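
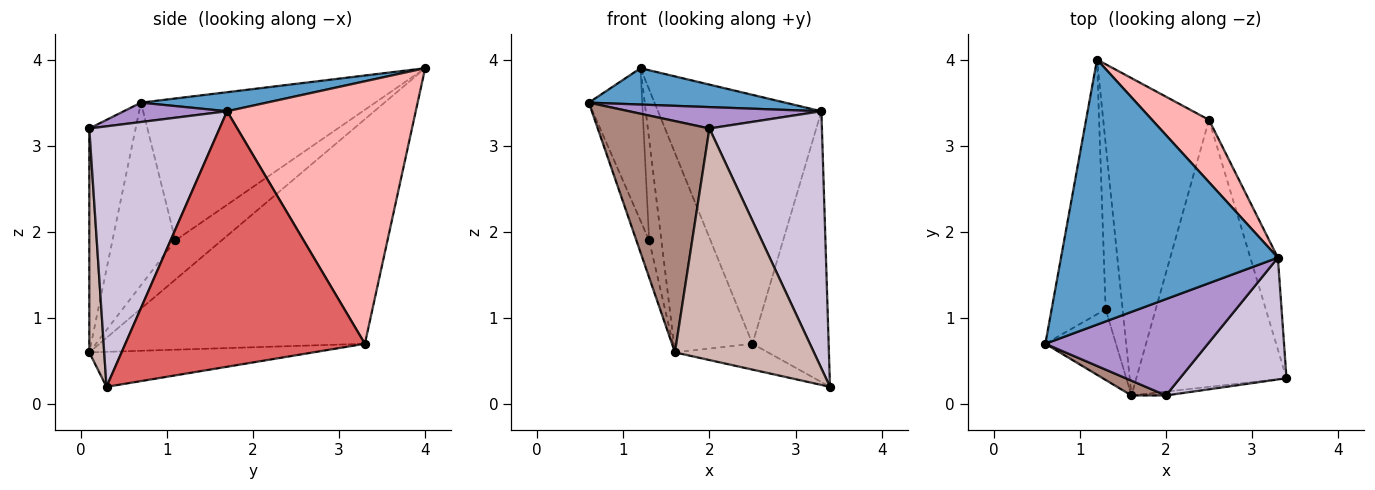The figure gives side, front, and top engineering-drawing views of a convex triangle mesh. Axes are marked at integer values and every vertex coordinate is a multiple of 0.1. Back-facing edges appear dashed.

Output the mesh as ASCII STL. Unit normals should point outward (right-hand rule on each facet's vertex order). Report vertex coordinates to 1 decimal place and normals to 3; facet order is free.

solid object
 facet normal 0.087 -0.135 0.987
  outer loop
   vertex 3.3 1.7 3.4
   vertex 1.2 4.0 3.9
   vertex 0.6 0.7 3.5
  endloop
 endfacet
 facet normal -0.914 0.208 -0.348
  outer loop
   vertex 1.3 1.1 1.9
   vertex 0.6 0.7 3.5
   vertex 1.2 4.0 3.9
  endloop
 endfacet
 facet normal -0.916 0.186 -0.354
  outer loop
   vertex 1.3 1.1 1.9
   vertex 1.6 0.1 0.6
   vertex 0.6 0.7 3.5
  endloop
 endfacet
 facet normal -0.891 0.237 -0.388
  outer loop
   vertex 1.3 1.1 1.9
   vertex 1.2 4.0 3.9
   vertex 1.6 0.1 0.6
  endloop
 endfacet
 facet normal -0.226 0.094 -0.970
  outer loop
   vertex 2.5 3.3 0.7
   vertex 3.4 0.3 0.2
   vertex 1.6 0.1 0.6
  endloop
 endfacet
 facet normal -0.874 0.259 -0.412
  outer loop
   vertex 2.5 3.3 0.7
   vertex 1.6 0.1 0.6
   vertex 1.2 4.0 3.9
  endloop
 endfacet
 facet normal 0.948 0.301 -0.102
  outer loop
   vertex 2.5 3.3 0.7
   vertex 3.3 1.7 3.4
   vertex 3.4 0.3 0.2
  endloop
 endfacet
 facet normal 0.746 0.646 0.162
  outer loop
   vertex 2.5 3.3 0.7
   vertex 1.2 4.0 3.9
   vertex 3.3 1.7 3.4
  endloop
 endfacet
 facet normal 0.116 -0.215 0.970
  outer loop
   vertex 2.0 0.1 3.2
   vertex 3.3 1.7 3.4
   vertex 0.6 0.7 3.5
  endloop
 endfacet
 facet normal 0.723 -0.624 0.296
  outer loop
   vertex 2.0 0.1 3.2
   vertex 3.4 0.3 0.2
   vertex 3.3 1.7 3.4
  endloop
 endfacet
 facet normal -0.383 -0.922 0.059
  outer loop
   vertex 2.0 0.1 3.2
   vertex 0.6 0.7 3.5
   vertex 1.6 0.1 0.6
  endloop
 endfacet
 facet normal 0.107 -0.994 -0.016
  outer loop
   vertex 2.0 0.1 3.2
   vertex 1.6 0.1 0.6
   vertex 3.4 0.3 0.2
  endloop
 endfacet
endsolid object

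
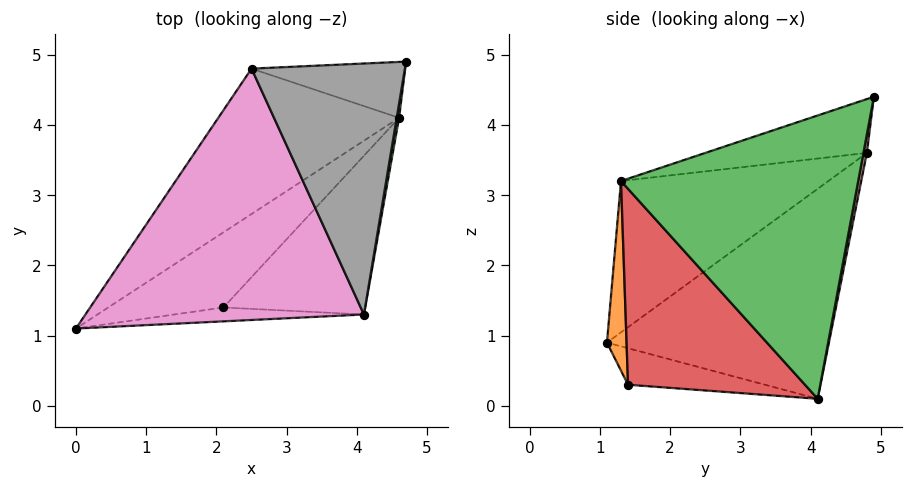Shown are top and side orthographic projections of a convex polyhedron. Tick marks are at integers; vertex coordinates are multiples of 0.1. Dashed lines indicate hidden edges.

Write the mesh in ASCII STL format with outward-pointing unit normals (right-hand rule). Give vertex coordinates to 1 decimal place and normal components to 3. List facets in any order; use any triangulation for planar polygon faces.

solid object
 facet normal -0.296 0.205 -0.933
  outer loop
   vertex 2.1 1.4 0.3
   vertex 0.0 1.1 0.9
   vertex 4.6 4.1 0.1
  endloop
 endfacet
 facet normal 0.110 -0.988 -0.110
  outer loop
   vertex 4.1 1.3 3.2
   vertex 0.0 1.1 0.9
   vertex 2.1 1.4 0.3
  endloop
 endfacet
 facet normal 0.986 -0.167 0.008
  outer loop
   vertex 4.1 1.3 3.2
   vertex 4.6 4.1 0.1
   vertex 4.7 4.9 4.4
  endloop
 endfacet
 facet normal 0.635 -0.622 -0.459
  outer loop
   vertex 4.1 1.3 3.2
   vertex 2.1 1.4 0.3
   vertex 4.6 4.1 0.1
  endloop
 endfacet
 facet normal -0.539 0.703 -0.464
  outer loop
   vertex 2.5 4.8 3.6
   vertex 4.6 4.1 0.1
   vertex 0.0 1.1 0.9
  endloop
 endfacet
 facet normal 0.022 0.983 -0.183
  outer loop
   vertex 2.5 4.8 3.6
   vertex 4.7 4.9 4.4
   vertex 4.6 4.1 0.1
  endloop
 endfacet
 facet normal -0.455 -0.304 0.837
  outer loop
   vertex 2.5 4.8 3.6
   vertex 0.0 1.1 0.9
   vertex 4.1 1.3 3.2
  endloop
 endfacet
 facet normal -0.321 -0.251 0.913
  outer loop
   vertex 2.5 4.8 3.6
   vertex 4.1 1.3 3.2
   vertex 4.7 4.9 4.4
  endloop
 endfacet
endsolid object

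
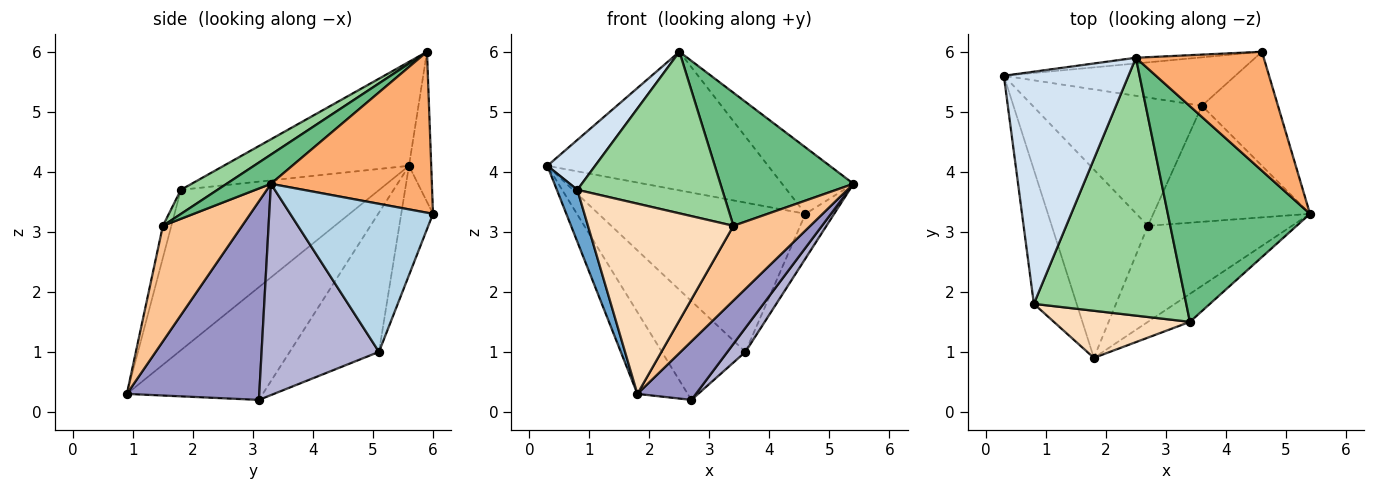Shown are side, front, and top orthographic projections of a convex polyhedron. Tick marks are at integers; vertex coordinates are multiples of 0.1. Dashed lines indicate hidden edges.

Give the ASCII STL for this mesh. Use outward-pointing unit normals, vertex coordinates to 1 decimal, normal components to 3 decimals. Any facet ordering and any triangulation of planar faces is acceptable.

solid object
 facet normal -0.961 -0.100 -0.256
  outer loop
   vertex 0.8 1.8 3.7
   vertex 0.3 5.6 4.1
   vertex 1.8 0.9 0.3
  endloop
 endfacet
 facet normal -0.144 0.941 -0.306
  outer loop
   vertex 3.6 5.1 1.0
   vertex 0.3 5.6 4.1
   vertex 4.6 6.0 3.3
  endloop
 endfacet
 facet normal 0.876 0.176 -0.450
  outer loop
   vertex 3.6 5.1 1.0
   vertex 4.6 6.0 3.3
   vertex 5.4 3.3 3.8
  endloop
 endfacet
 facet normal -0.632 -0.163 0.758
  outer loop
   vertex 2.5 5.9 6.0
   vertex 0.3 5.6 4.1
   vertex 0.8 1.8 3.7
  endloop
 endfacet
 facet normal -0.100 0.994 -0.041
  outer loop
   vertex 2.5 5.9 6.0
   vertex 4.6 6.0 3.3
   vertex 0.3 5.6 4.1
  endloop
 endfacet
 facet normal 0.740 0.328 0.588
  outer loop
   vertex 2.5 5.9 6.0
   vertex 5.4 3.3 3.8
   vertex 4.6 6.0 3.3
  endloop
 endfacet
 facet normal 0.695 -0.674 -0.253
  outer loop
   vertex 3.4 1.5 3.1
   vertex 1.8 0.9 0.3
   vertex 5.4 3.3 3.8
  endloop
 endfacet
 facet normal -0.056 -0.969 0.240
  outer loop
   vertex 3.4 1.5 3.1
   vertex 0.8 1.8 3.7
   vertex 1.8 0.9 0.3
  endloop
 endfacet
 facet normal 0.172 -0.517 0.838
  outer loop
   vertex 3.4 1.5 3.1
   vertex 5.4 3.3 3.8
   vertex 2.5 5.9 6.0
  endloop
 endfacet
 facet normal 0.133 -0.526 0.840
  outer loop
   vertex 3.4 1.5 3.1
   vertex 2.5 5.9 6.0
   vertex 0.8 1.8 3.7
  endloop
 endfacet
 facet normal -0.732 0.271 -0.625
  outer loop
   vertex 2.7 3.1 0.2
   vertex 1.8 0.9 0.3
   vertex 0.3 5.6 4.1
  endloop
 endfacet
 facet normal -0.546 0.511 -0.664
  outer loop
   vertex 2.7 3.1 0.2
   vertex 0.3 5.6 4.1
   vertex 3.6 5.1 1.0
  endloop
 endfacet
 facet normal 0.762 -0.337 -0.553
  outer loop
   vertex 2.7 3.1 0.2
   vertex 5.4 3.3 3.8
   vertex 1.8 0.9 0.3
  endloop
 endfacet
 facet normal 0.797 -0.122 -0.591
  outer loop
   vertex 2.7 3.1 0.2
   vertex 3.6 5.1 1.0
   vertex 5.4 3.3 3.8
  endloop
 endfacet
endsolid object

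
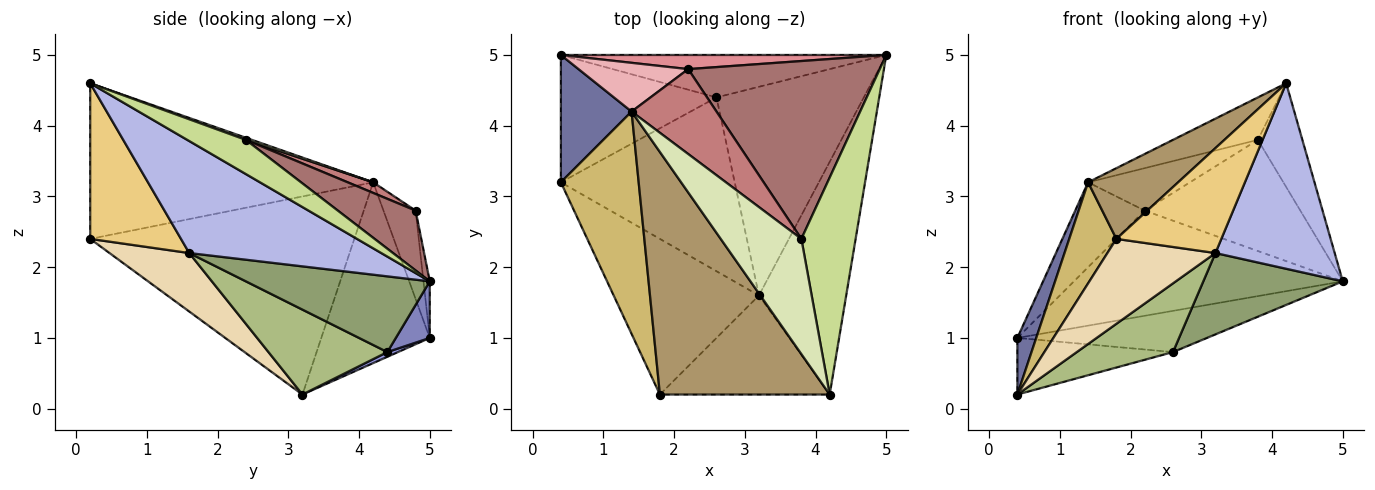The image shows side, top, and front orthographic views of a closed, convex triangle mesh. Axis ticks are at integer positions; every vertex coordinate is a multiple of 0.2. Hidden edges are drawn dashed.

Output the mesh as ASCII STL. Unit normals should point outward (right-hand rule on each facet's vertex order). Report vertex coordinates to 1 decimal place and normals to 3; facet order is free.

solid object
 facet normal -0.919 -0.160 0.360
  outer loop
   vertex 1.4 4.2 3.2
   vertex 0.4 5.0 1.0
   vertex 0.4 3.2 0.2
  endloop
 endfacet
 facet normal 0.124 0.691 -0.712
  outer loop
   vertex 2.6 4.4 0.8
   vertex 0.4 5.0 1.0
   vertex 5.0 5.0 1.8
  endloop
 endfacet
 facet normal 0.028 0.406 -0.913
  outer loop
   vertex 2.6 4.4 0.8
   vertex 0.4 3.2 0.2
   vertex 0.4 5.0 1.0
  endloop
 endfacet
 facet normal 0.708 -0.440 -0.552
  outer loop
   vertex 3.2 1.6 2.2
   vertex 5.0 5.0 1.8
   vertex 4.2 0.2 4.6
  endloop
 endfacet
 facet normal 0.432 -0.328 -0.840
  outer loop
   vertex 3.2 1.6 2.2
   vertex 2.6 4.4 0.8
   vertex 5.0 5.0 1.8
  endloop
 endfacet
 facet normal 0.414 -0.335 -0.847
  outer loop
   vertex 3.2 1.6 2.2
   vertex 0.4 3.2 0.2
   vertex 2.6 4.4 0.8
  endloop
 endfacet
 facet normal 0.494 0.375 0.784
  outer loop
   vertex 3.8 2.4 3.8
   vertex 4.2 0.2 4.6
   vertex 5.0 5.0 1.8
  endloop
 endfacet
 facet normal 0.025 0.346 0.938
  outer loop
   vertex 3.8 2.4 3.8
   vertex 1.4 4.2 3.2
   vertex 4.2 0.2 4.6
  endloop
 endfacet
 facet normal -0.661 -0.210 0.721
  outer loop
   vertex 1.8 0.2 2.4
   vertex 4.2 0.2 4.6
   vertex 1.4 4.2 3.2
  endloop
 endfacet
 facet normal -0.918 -0.164 0.361
  outer loop
   vertex 1.8 0.2 2.4
   vertex 1.4 4.2 3.2
   vertex 0.4 3.2 0.2
  endloop
 endfacet
 facet normal 0.533 -0.616 -0.581
  outer loop
   vertex 1.8 0.2 2.4
   vertex 3.2 1.6 2.2
   vertex 4.2 0.2 4.6
  endloop
 endfacet
 facet normal 0.333 -0.451 -0.828
  outer loop
   vertex 1.8 0.2 2.4
   vertex 0.4 3.2 0.2
   vertex 3.2 1.6 2.2
  endloop
 endfacet
 facet normal 0.256 0.512 0.820
  outer loop
   vertex 2.2 4.8 2.8
   vertex 3.8 2.4 3.8
   vertex 5.0 5.0 1.8
  endloop
 endfacet
 facet normal 0.111 0.444 0.889
  outer loop
   vertex 2.2 4.8 2.8
   vertex 1.4 4.2 3.2
   vertex 3.8 2.4 3.8
  endloop
 endfacet
 facet normal -0.023 0.991 0.133
  outer loop
   vertex 2.2 4.8 2.8
   vertex 5.0 5.0 1.8
   vertex 0.4 5.0 1.0
  endloop
 endfacet
 facet normal -0.373 0.805 0.462
  outer loop
   vertex 2.2 4.8 2.8
   vertex 0.4 5.0 1.0
   vertex 1.4 4.2 3.2
  endloop
 endfacet
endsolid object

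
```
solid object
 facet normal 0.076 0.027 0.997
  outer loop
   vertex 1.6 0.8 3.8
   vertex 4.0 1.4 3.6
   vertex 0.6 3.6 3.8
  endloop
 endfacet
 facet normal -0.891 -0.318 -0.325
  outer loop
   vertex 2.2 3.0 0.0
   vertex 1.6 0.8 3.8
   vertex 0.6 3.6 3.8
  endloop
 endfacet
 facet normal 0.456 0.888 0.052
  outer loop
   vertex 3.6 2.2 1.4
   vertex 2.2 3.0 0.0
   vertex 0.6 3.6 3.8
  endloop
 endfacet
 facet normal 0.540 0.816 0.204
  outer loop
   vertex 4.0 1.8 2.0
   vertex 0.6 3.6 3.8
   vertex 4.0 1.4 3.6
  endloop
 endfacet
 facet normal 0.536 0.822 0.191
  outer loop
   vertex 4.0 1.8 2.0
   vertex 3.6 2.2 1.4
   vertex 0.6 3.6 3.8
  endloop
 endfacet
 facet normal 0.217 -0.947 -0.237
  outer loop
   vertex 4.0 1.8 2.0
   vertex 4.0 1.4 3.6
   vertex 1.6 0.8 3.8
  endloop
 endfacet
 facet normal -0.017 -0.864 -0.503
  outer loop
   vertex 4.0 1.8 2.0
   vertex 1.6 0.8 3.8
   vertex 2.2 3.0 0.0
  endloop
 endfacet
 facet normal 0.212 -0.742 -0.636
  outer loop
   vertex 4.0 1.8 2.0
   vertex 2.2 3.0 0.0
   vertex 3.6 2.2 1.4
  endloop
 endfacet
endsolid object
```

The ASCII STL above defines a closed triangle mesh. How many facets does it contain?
8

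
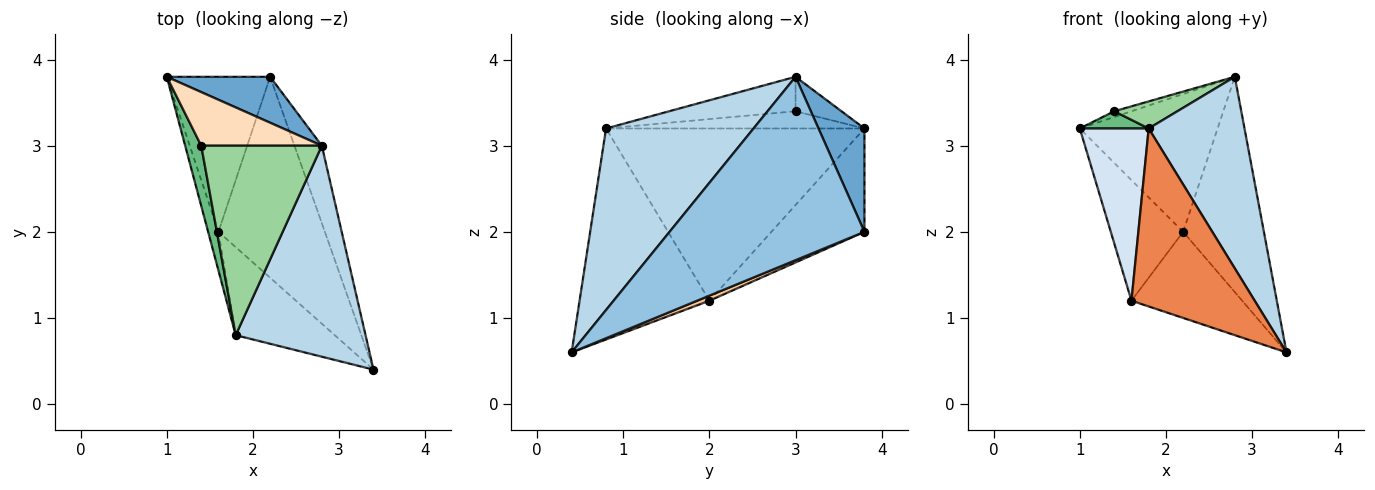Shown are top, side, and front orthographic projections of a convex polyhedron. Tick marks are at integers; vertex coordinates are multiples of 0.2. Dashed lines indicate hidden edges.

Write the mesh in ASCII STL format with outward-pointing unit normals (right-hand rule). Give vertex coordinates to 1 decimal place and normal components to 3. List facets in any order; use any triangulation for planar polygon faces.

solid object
 facet normal 0.302 0.905 0.302
  outer loop
   vertex 2.2 3.8 2.0
   vertex 1.0 3.8 3.2
   vertex 2.8 3.0 3.8
  endloop
 endfacet
 facet normal 0.915 0.379 -0.137
  outer loop
   vertex 2.2 3.8 2.0
   vertex 2.8 3.0 3.8
   vertex 3.4 0.4 0.6
  endloop
 endfacet
 facet normal 0.719 -0.467 0.514
  outer loop
   vertex 1.8 0.8 3.2
   vertex 3.4 0.4 0.6
   vertex 2.8 3.0 3.8
  endloop
 endfacet
 facet normal -0.965 -0.257 -0.058
  outer loop
   vertex 1.6 2.0 1.2
   vertex 1.8 0.8 3.2
   vertex 1.0 3.8 3.2
  endloop
 endfacet
 facet normal -0.687 -0.652 -0.322
  outer loop
   vertex 1.6 2.0 1.2
   vertex 3.4 0.4 0.6
   vertex 1.8 0.8 3.2
  endloop
 endfacet
 facet normal -0.620 0.482 -0.620
  outer loop
   vertex 1.6 2.0 1.2
   vertex 1.0 3.8 3.2
   vertex 2.2 3.8 2.0
  endloop
 endfacet
 facet normal 0.044 0.394 -0.918
  outer loop
   vertex 1.6 2.0 1.2
   vertex 2.2 3.8 2.0
   vertex 3.4 0.4 0.6
  endloop
 endfacet
 facet normal -0.273 0.102 0.956
  outer loop
   vertex 1.4 3.0 3.4
   vertex 2.8 3.0 3.8
   vertex 1.0 3.8 3.2
  endloop
 endfacet
 facet normal -0.718 -0.191 0.670
  outer loop
   vertex 1.4 3.0 3.4
   vertex 1.0 3.8 3.2
   vertex 1.8 0.8 3.2
  endloop
 endfacet
 facet normal -0.272 -0.136 0.953
  outer loop
   vertex 1.4 3.0 3.4
   vertex 1.8 0.8 3.2
   vertex 2.8 3.0 3.8
  endloop
 endfacet
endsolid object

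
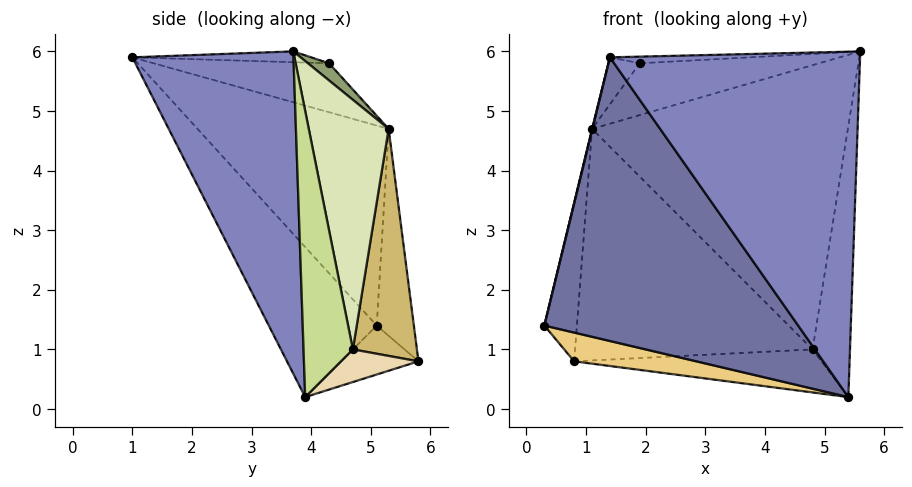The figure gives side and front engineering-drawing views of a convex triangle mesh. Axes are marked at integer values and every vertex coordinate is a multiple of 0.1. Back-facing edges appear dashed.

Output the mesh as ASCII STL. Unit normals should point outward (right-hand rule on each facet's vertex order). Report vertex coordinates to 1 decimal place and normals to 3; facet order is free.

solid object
 facet normal -0.314 -0.739 -0.596
  outer loop
   vertex 5.4 3.9 0.2
   vertex 1.4 1.0 5.9
   vertex 0.3 5.1 1.4
  endloop
 endfacet
 facet normal 0.541 -0.840 -0.048
  outer loop
   vertex 5.4 3.9 0.2
   vertex 5.6 3.7 6.0
   vertex 1.4 1.0 5.9
  endloop
 endfacet
 facet normal -0.972 -0.002 0.236
  outer loop
   vertex 1.1 5.3 4.7
   vertex 0.3 5.1 1.4
   vertex 1.4 1.0 5.9
  endloop
 endfacet
 facet normal -0.048 0.038 0.998
  outer loop
   vertex 1.9 4.3 5.8
   vertex 1.4 1.0 5.9
   vertex 5.6 3.7 6.0
  endloop
 endfacet
 facet normal 0.090 0.769 0.633
  outer loop
   vertex 1.9 4.3 5.8
   vertex 5.6 3.7 6.0
   vertex 1.1 5.3 4.7
  endloop
 endfacet
 facet normal -0.741 0.132 0.659
  outer loop
   vertex 1.9 4.3 5.8
   vertex 1.1 5.3 4.7
   vertex 1.4 1.0 5.9
  endloop
 endfacet
 facet normal 0.797 0.604 -0.007
  outer loop
   vertex 4.8 4.7 1.0
   vertex 5.6 3.7 6.0
   vertex 5.4 3.9 0.2
  endloop
 endfacet
 facet normal 0.295 0.945 0.142
  outer loop
   vertex 4.8 4.7 1.0
   vertex 1.1 5.3 4.7
   vertex 5.6 3.7 6.0
  endloop
 endfacet
 facet normal -0.744 0.653 0.141
  outer loop
   vertex 0.8 5.8 0.8
   vertex 0.3 5.1 1.4
   vertex 1.1 5.3 4.7
  endloop
 endfacet
 facet normal 0.259 0.960 0.103
  outer loop
   vertex 0.8 5.8 0.8
   vertex 1.1 5.3 4.7
   vertex 4.8 4.7 1.0
  endloop
 endfacet
 facet normal -0.307 -0.484 -0.820
  outer loop
   vertex 0.8 5.8 0.8
   vertex 5.4 3.9 0.2
   vertex 0.3 5.1 1.4
  endloop
 endfacet
 facet normal 0.241 0.771 -0.590
  outer loop
   vertex 0.8 5.8 0.8
   vertex 4.8 4.7 1.0
   vertex 5.4 3.9 0.2
  endloop
 endfacet
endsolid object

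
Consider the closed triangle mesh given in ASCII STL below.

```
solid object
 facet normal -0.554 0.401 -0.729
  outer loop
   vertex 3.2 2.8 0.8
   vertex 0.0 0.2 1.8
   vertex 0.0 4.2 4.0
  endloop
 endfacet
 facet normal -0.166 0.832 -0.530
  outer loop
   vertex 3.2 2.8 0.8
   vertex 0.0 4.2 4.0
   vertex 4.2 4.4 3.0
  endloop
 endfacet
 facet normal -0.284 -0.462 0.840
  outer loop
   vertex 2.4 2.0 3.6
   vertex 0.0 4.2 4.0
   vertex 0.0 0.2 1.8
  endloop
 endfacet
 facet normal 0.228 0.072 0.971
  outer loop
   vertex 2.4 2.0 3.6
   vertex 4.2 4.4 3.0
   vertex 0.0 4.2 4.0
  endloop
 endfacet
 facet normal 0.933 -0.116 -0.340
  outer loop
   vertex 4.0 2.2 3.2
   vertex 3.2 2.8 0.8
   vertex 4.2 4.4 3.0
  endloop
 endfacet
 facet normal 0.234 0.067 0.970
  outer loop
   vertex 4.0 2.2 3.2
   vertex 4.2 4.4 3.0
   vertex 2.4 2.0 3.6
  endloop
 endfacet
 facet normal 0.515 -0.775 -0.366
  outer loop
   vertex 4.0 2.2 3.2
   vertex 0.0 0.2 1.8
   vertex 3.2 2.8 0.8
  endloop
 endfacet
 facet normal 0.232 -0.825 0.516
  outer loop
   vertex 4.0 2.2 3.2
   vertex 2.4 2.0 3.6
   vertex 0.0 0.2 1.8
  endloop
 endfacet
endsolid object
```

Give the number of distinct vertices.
6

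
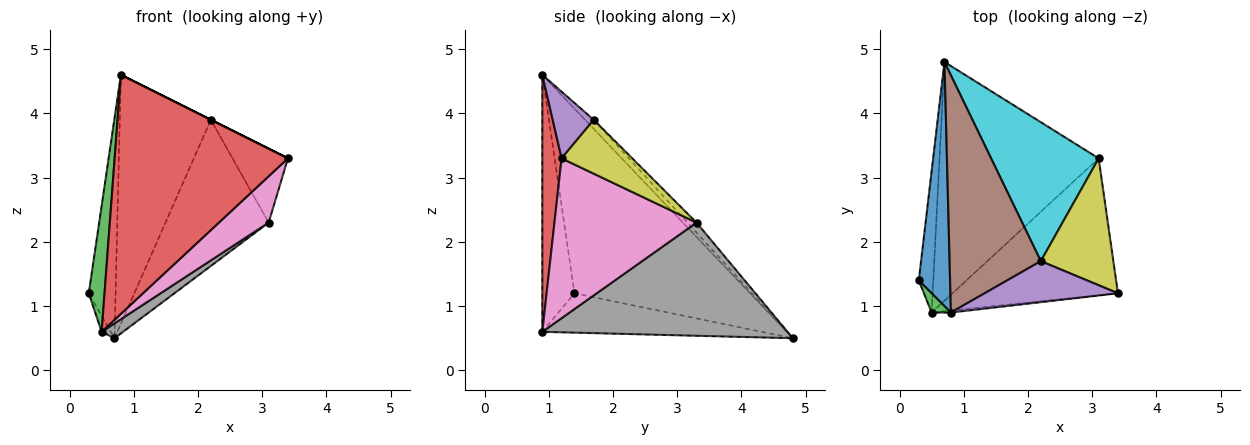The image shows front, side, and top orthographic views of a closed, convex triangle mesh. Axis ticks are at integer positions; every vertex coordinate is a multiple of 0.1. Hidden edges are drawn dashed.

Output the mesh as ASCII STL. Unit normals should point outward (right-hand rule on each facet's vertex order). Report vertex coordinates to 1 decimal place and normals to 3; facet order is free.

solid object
 facet normal -0.975 0.149 0.165
  outer loop
   vertex 0.8 0.9 4.6
   vertex 0.7 4.8 0.5
   vertex 0.3 1.4 1.2
  endloop
 endfacet
 facet normal -0.938 0.039 -0.345
  outer loop
   vertex 0.5 0.9 0.6
   vertex 0.3 1.4 1.2
   vertex 0.7 4.8 0.5
  endloop
 endfacet
 facet normal -0.896 -0.439 0.067
  outer loop
   vertex 0.5 0.9 0.6
   vertex 0.8 0.9 4.6
   vertex 0.3 1.4 1.2
  endloop
 endfacet
 facet normal 0.111 -0.994 -0.008
  outer loop
   vertex 0.5 0.9 0.6
   vertex 3.4 1.2 3.3
   vertex 0.8 0.9 4.6
  endloop
 endfacet
 facet normal 0.447 0.000 0.894
  outer loop
   vertex 2.2 1.7 3.9
   vertex 0.8 0.9 4.6
   vertex 3.4 1.2 3.3
  endloop
 endfacet
 facet normal -0.068 0.722 0.688
  outer loop
   vertex 2.2 1.7 3.9
   vertex 0.7 4.8 0.5
   vertex 0.8 0.9 4.6
  endloop
 endfacet
 facet normal 0.675 -0.236 -0.699
  outer loop
   vertex 3.1 3.3 2.3
   vertex 3.4 1.2 3.3
   vertex 0.5 0.9 0.6
  endloop
 endfacet
 facet normal 0.579 -0.051 -0.814
  outer loop
   vertex 3.1 3.3 2.3
   vertex 0.5 0.9 0.6
   vertex 0.7 4.8 0.5
  endloop
 endfacet
 facet normal 0.540 0.423 0.727
  outer loop
   vertex 3.1 3.3 2.3
   vertex 2.2 1.7 3.9
   vertex 3.4 1.2 3.3
  endloop
 endfacet
 facet normal -0.064 0.723 0.688
  outer loop
   vertex 3.1 3.3 2.3
   vertex 0.7 4.8 0.5
   vertex 2.2 1.7 3.9
  endloop
 endfacet
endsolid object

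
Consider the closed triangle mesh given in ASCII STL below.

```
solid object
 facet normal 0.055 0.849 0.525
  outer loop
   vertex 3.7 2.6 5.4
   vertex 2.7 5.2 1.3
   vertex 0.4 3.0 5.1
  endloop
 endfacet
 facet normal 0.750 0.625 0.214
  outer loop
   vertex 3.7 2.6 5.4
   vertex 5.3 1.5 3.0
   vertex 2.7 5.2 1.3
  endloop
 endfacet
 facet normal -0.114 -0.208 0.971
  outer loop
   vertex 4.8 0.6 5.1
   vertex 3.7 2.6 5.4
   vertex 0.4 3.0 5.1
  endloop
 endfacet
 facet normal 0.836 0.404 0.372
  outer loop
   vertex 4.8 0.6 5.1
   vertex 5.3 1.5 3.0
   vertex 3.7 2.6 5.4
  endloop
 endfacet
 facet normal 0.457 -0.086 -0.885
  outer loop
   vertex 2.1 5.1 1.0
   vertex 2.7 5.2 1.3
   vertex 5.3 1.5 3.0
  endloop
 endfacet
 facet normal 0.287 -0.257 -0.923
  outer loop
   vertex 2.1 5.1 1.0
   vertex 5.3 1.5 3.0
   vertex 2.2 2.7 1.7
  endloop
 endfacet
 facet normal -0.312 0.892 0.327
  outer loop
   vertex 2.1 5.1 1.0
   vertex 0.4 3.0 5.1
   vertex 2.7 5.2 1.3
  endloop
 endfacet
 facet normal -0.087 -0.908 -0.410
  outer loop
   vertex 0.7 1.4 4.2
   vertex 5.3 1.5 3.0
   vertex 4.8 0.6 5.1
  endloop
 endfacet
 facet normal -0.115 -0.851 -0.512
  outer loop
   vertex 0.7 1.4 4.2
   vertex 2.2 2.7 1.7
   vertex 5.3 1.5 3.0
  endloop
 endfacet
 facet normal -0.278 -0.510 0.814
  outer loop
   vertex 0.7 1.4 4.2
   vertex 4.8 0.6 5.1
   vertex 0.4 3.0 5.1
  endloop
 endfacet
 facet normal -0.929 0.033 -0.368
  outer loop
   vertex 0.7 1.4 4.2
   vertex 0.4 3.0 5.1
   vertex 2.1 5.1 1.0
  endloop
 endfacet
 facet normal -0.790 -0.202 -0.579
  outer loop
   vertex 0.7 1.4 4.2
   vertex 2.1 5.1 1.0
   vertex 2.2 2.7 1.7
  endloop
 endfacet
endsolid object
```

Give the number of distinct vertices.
8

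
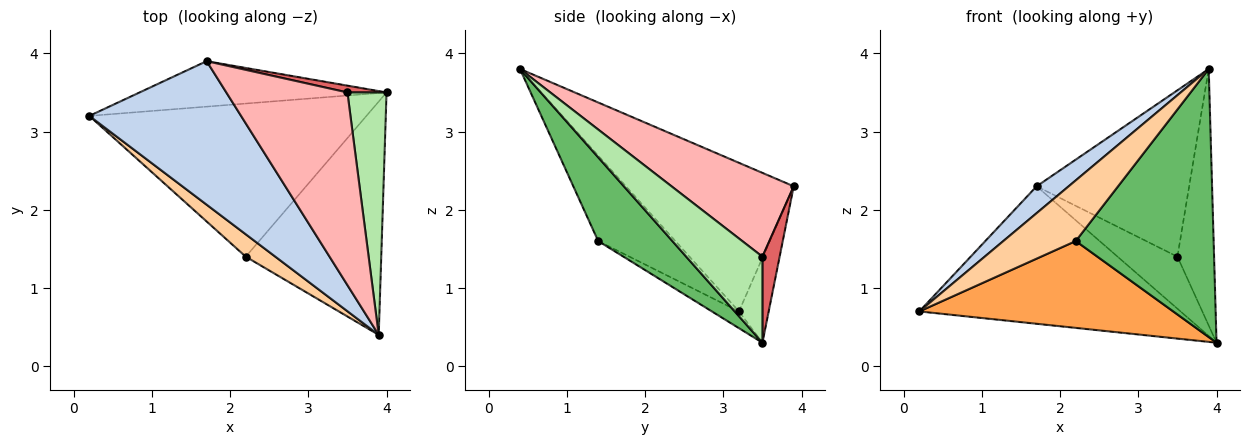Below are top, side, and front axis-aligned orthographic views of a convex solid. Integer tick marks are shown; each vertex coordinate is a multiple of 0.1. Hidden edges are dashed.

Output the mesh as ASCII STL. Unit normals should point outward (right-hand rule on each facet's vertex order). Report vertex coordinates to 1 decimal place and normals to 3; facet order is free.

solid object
 facet normal -0.107 0.944 -0.312
  outer loop
   vertex 1.7 3.9 2.3
   vertex 4.0 3.5 0.3
   vertex 0.2 3.2 0.7
  endloop
 endfacet
 facet normal -0.694 -0.132 0.708
  outer loop
   vertex 1.7 3.9 2.3
   vertex 0.2 3.2 0.7
   vertex 3.9 0.4 3.8
  endloop
 endfacet
 facet normal -0.053 -0.493 -0.869
  outer loop
   vertex 2.2 1.4 1.6
   vertex 0.2 3.2 0.7
   vertex 4.0 3.5 0.3
  endloop
 endfacet
 facet normal -0.707 -0.663 0.245
  outer loop
   vertex 2.2 1.4 1.6
   vertex 3.9 0.4 3.8
   vertex 0.2 3.2 0.7
  endloop
 endfacet
 facet normal 0.376 -0.699 -0.608
  outer loop
   vertex 2.2 1.4 1.6
   vertex 4.0 3.5 0.3
   vertex 3.9 0.4 3.8
  endloop
 endfacet
 facet normal 0.834 0.401 0.379
  outer loop
   vertex 3.5 3.5 1.4
   vertex 3.9 0.4 3.8
   vertex 4.0 3.5 0.3
  endloop
 endfacet
 facet normal 0.274 0.954 0.125
  outer loop
   vertex 3.5 3.5 1.4
   vertex 4.0 3.5 0.3
   vertex 1.7 3.9 2.3
  endloop
 endfacet
 facet normal 0.464 0.579 0.671
  outer loop
   vertex 3.5 3.5 1.4
   vertex 1.7 3.9 2.3
   vertex 3.9 0.4 3.8
  endloop
 endfacet
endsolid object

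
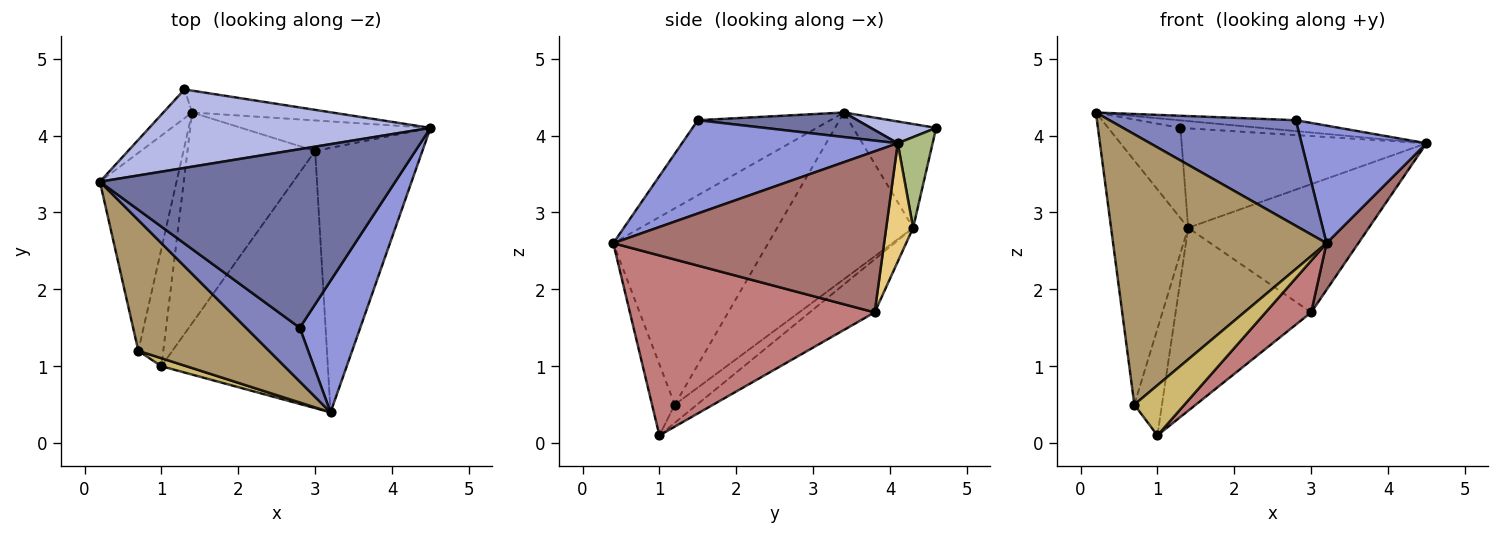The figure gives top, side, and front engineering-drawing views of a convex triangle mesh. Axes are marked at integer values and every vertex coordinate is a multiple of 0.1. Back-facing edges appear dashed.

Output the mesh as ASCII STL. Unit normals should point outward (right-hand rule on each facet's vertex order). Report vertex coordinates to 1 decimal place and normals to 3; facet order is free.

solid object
 facet normal 0.083 0.061 0.995
  outer loop
   vertex 2.8 1.5 4.2
   vertex 4.5 4.1 3.9
   vertex 0.2 3.4 4.3
  endloop
 endfacet
 facet normal -0.535 -0.753 0.384
  outer loop
   vertex 2.8 1.5 4.2
   vertex 0.2 3.4 4.3
   vertex 3.2 0.4 2.6
  endloop
 endfacet
 facet normal 0.755 -0.437 0.489
  outer loop
   vertex 2.8 1.5 4.2
   vertex 3.2 0.4 2.6
   vertex 4.5 4.1 3.9
  endloop
 endfacet
 facet normal 0.077 0.095 0.993
  outer loop
   vertex 1.3 4.6 4.1
   vertex 0.2 3.4 4.3
   vertex 4.5 4.1 3.9
  endloop
 endfacet
 facet normal -0.738 0.643 -0.205
  outer loop
   vertex 1.3 4.6 4.1
   vertex 1.4 4.3 2.8
   vertex 0.2 3.4 4.3
  endloop
 endfacet
 facet normal 0.138 0.967 -0.213
  outer loop
   vertex 1.3 4.6 4.1
   vertex 4.5 4.1 3.9
   vertex 1.4 4.3 2.8
  endloop
 endfacet
 facet normal -0.808 0.458 -0.371
  outer loop
   vertex 0.7 1.2 0.5
   vertex 0.2 3.4 4.3
   vertex 1.4 4.3 2.8
  endloop
 endfacet
 facet normal -0.475 0.591 -0.652
  outer loop
   vertex 0.7 1.2 0.5
   vertex 1.4 4.3 2.8
   vertex 1.0 1.0 0.1
  endloop
 endfacet
 facet normal -0.547 -0.754 0.364
  outer loop
   vertex 0.7 1.2 0.5
   vertex 3.2 0.4 2.6
   vertex 0.2 3.4 4.3
  endloop
 endfacet
 facet normal -0.409 -0.901 0.144
  outer loop
   vertex 0.7 1.2 0.5
   vertex 1.0 1.0 0.1
   vertex 3.2 0.4 2.6
  endloop
 endfacet
 facet normal 0.143 0.963 -0.229
  outer loop
   vertex 3.0 3.8 1.7
   vertex 1.4 4.3 2.8
   vertex 4.5 4.1 3.9
  endloop
 endfacet
 facet normal -0.300 0.626 -0.720
  outer loop
   vertex 3.0 3.8 1.7
   vertex 1.0 1.0 0.1
   vertex 1.4 4.3 2.8
  endloop
 endfacet
 facet normal 0.828 -0.097 -0.552
  outer loop
   vertex 3.0 3.8 1.7
   vertex 4.5 4.1 3.9
   vertex 3.2 0.4 2.6
  endloop
 endfacet
 facet normal 0.727 -0.135 -0.673
  outer loop
   vertex 3.0 3.8 1.7
   vertex 3.2 0.4 2.6
   vertex 1.0 1.0 0.1
  endloop
 endfacet
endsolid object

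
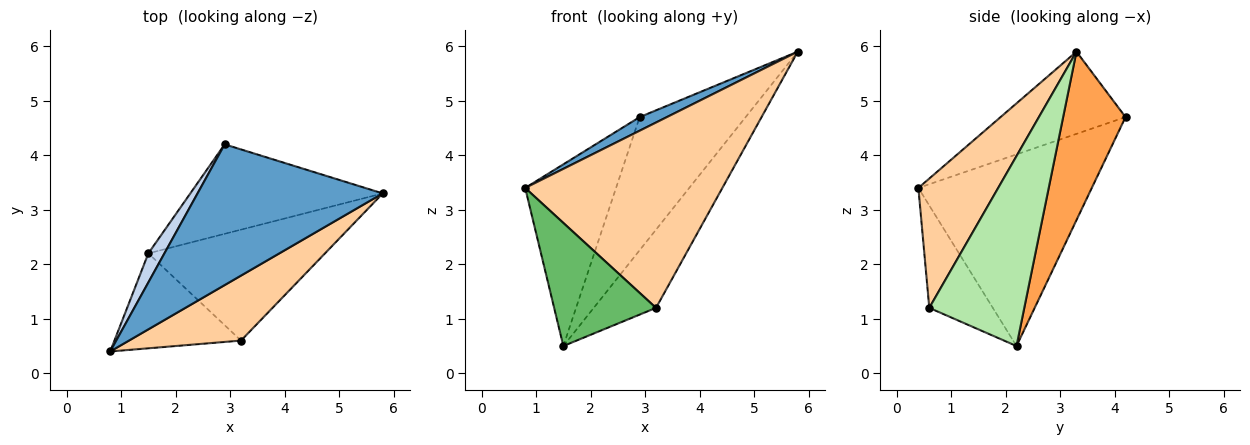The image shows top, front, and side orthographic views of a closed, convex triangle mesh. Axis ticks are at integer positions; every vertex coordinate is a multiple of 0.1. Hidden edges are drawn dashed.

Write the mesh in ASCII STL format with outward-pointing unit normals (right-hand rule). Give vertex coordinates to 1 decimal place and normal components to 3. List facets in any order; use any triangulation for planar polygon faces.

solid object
 facet normal -0.404 -0.088 0.910
  outer loop
   vertex 2.9 4.2 4.7
   vertex 0.8 0.4 3.4
   vertex 5.8 3.3 5.9
  endloop
 endfacet
 facet normal -0.883 0.463 0.074
  outer loop
   vertex 1.5 2.2 0.5
   vertex 0.8 0.4 3.4
   vertex 2.9 4.2 4.7
  endloop
 endfacet
 facet normal 0.439 0.746 -0.501
  outer loop
   vertex 1.5 2.2 0.5
   vertex 2.9 4.2 4.7
   vertex 5.8 3.3 5.9
  endloop
 endfacet
 facet normal 0.357 -0.882 0.309
  outer loop
   vertex 3.2 0.6 1.2
   vertex 5.8 3.3 5.9
   vertex 0.8 0.4 3.4
  endloop
 endfacet
 facet normal -0.443 -0.710 -0.548
  outer loop
   vertex 3.2 0.6 1.2
   vertex 0.8 0.4 3.4
   vertex 1.5 2.2 0.5
  endloop
 endfacet
 facet normal 0.660 0.433 -0.614
  outer loop
   vertex 3.2 0.6 1.2
   vertex 1.5 2.2 0.5
   vertex 5.8 3.3 5.9
  endloop
 endfacet
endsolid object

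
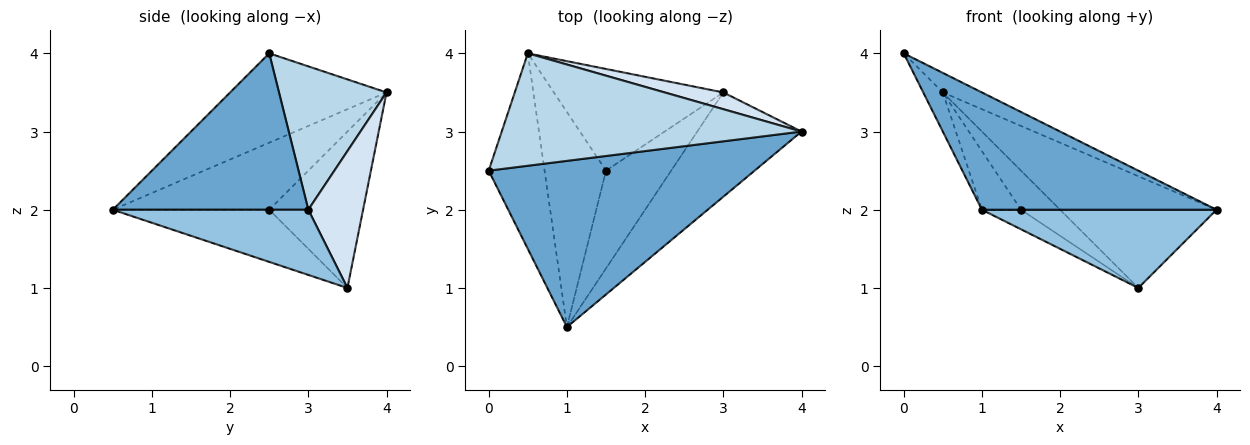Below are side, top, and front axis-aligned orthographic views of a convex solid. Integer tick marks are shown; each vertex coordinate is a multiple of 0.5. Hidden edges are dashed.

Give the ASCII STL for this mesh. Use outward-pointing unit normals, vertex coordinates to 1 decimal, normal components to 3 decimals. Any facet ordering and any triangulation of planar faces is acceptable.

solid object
 facet normal 0.433 -0.520 0.736
  outer loop
   vertex 1.0 0.5 2.0
   vertex 4.0 3.0 2.0
   vertex 0.0 2.5 4.0
  endloop
 endfacet
 facet normal 0.447 -0.537 -0.716
  outer loop
   vertex 3.0 3.5 1.0
   vertex 4.0 3.0 2.0
   vertex 1.0 0.5 2.0
  endloop
 endfacet
 facet normal 0.426 0.155 0.891
  outer loop
   vertex 0.5 4.0 3.5
   vertex 0.0 2.5 4.0
   vertex 4.0 3.0 2.0
  endloop
 endfacet
 facet normal 0.327 0.935 0.140
  outer loop
   vertex 0.5 4.0 3.5
   vertex 4.0 3.0 2.0
   vertex 3.0 3.5 1.0
  endloop
 endfacet
 facet normal -0.843 0.105 -0.527
  outer loop
   vertex 0.5 4.0 3.5
   vertex 1.0 0.5 2.0
   vertex 0.0 2.5 4.0
  endloop
 endfacet
 facet normal -0.617 0.154 -0.772
  outer loop
   vertex 1.5 2.5 2.0
   vertex 3.0 3.5 1.0
   vertex 1.0 0.5 2.0
  endloop
 endfacet
 facet normal -0.725 0.181 -0.665
  outer loop
   vertex 1.5 2.5 2.0
   vertex 1.0 0.5 2.0
   vertex 0.5 4.0 3.5
  endloop
 endfacet
 facet normal -0.653 0.272 -0.707
  outer loop
   vertex 1.5 2.5 2.0
   vertex 0.5 4.0 3.5
   vertex 3.0 3.5 1.0
  endloop
 endfacet
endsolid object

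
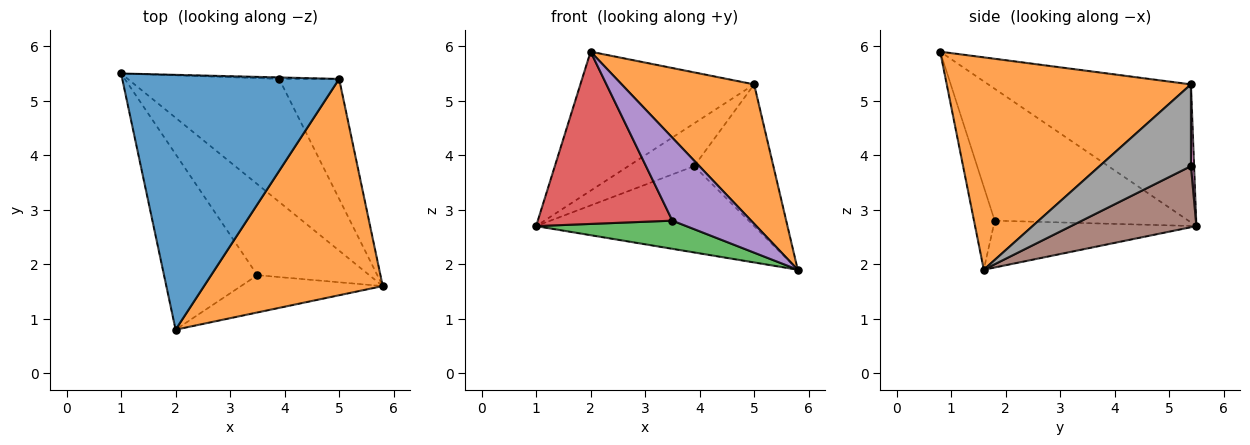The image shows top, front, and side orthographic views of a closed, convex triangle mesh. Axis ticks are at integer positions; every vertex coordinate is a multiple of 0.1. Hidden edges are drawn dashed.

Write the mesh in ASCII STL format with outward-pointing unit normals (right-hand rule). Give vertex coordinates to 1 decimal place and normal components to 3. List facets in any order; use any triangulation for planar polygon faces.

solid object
 facet normal -0.488 0.418 0.766
  outer loop
   vertex 5.0 5.4 5.3
   vertex 1.0 5.5 2.7
   vertex 2.0 0.8 5.9
  endloop
 endfacet
 facet normal 0.707 -0.383 0.595
  outer loop
   vertex 5.0 5.4 5.3
   vertex 2.0 0.8 5.9
   vertex 5.8 1.6 1.9
  endloop
 endfacet
 facet normal -0.371 -0.275 -0.887
  outer loop
   vertex 3.5 1.8 2.8
   vertex 1.0 5.5 2.7
   vertex 5.8 1.6 1.9
  endloop
 endfacet
 facet normal -0.710 -0.493 -0.503
  outer loop
   vertex 3.5 1.8 2.8
   vertex 2.0 0.8 5.9
   vertex 1.0 5.5 2.7
  endloop
 endfacet
 facet normal -0.233 -0.887 -0.399
  outer loop
   vertex 3.5 1.8 2.8
   vertex 5.8 1.6 1.9
   vertex 2.0 0.8 5.9
  endloop
 endfacet
 facet normal 0.314 0.545 -0.777
  outer loop
   vertex 3.9 5.4 3.8
   vertex 5.8 1.6 1.9
   vertex 1.0 5.5 2.7
  endloop
 endfacet
 facet normal 0.048 0.998 -0.035
  outer loop
   vertex 3.9 5.4 3.8
   vertex 1.0 5.5 2.7
   vertex 5.0 5.4 5.3
  endloop
 endfacet
 facet normal 0.661 0.573 -0.485
  outer loop
   vertex 3.9 5.4 3.8
   vertex 5.0 5.4 5.3
   vertex 5.8 1.6 1.9
  endloop
 endfacet
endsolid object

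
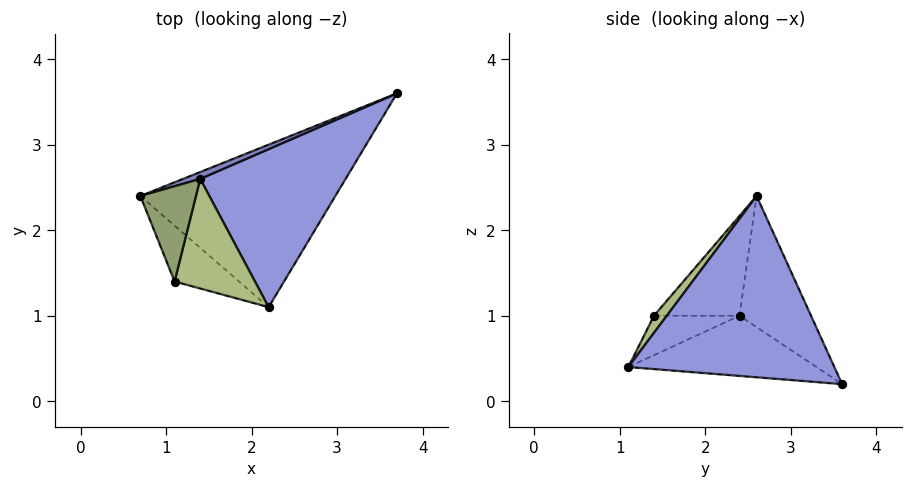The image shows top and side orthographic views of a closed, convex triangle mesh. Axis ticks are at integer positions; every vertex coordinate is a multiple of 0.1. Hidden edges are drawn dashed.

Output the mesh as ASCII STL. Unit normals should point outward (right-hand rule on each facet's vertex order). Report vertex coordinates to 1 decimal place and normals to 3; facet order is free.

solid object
 facet normal -0.294 0.100 -0.951
  outer loop
   vertex 2.2 1.1 0.4
   vertex 0.7 2.4 1.0
   vertex 3.7 3.6 0.2
  endloop
 endfacet
 facet normal -0.360 0.932 0.047
  outer loop
   vertex 1.4 2.6 2.4
   vertex 3.7 3.6 0.2
   vertex 0.7 2.4 1.0
  endloop
 endfacet
 facet normal 0.720 -0.386 0.577
  outer loop
   vertex 1.4 2.6 2.4
   vertex 2.2 1.1 0.4
   vertex 3.7 3.6 0.2
  endloop
 endfacet
 facet normal -0.511 -0.204 -0.835
  outer loop
   vertex 1.1 1.4 1.0
   vertex 0.7 2.4 1.0
   vertex 2.2 1.1 0.4
  endloop
 endfacet
 facet normal -0.825 -0.330 0.459
  outer loop
   vertex 1.1 1.4 1.0
   vertex 1.4 2.6 2.4
   vertex 0.7 2.4 1.0
  endloop
 endfacet
 facet normal 0.134 -0.766 0.628
  outer loop
   vertex 1.1 1.4 1.0
   vertex 2.2 1.1 0.4
   vertex 1.4 2.6 2.4
  endloop
 endfacet
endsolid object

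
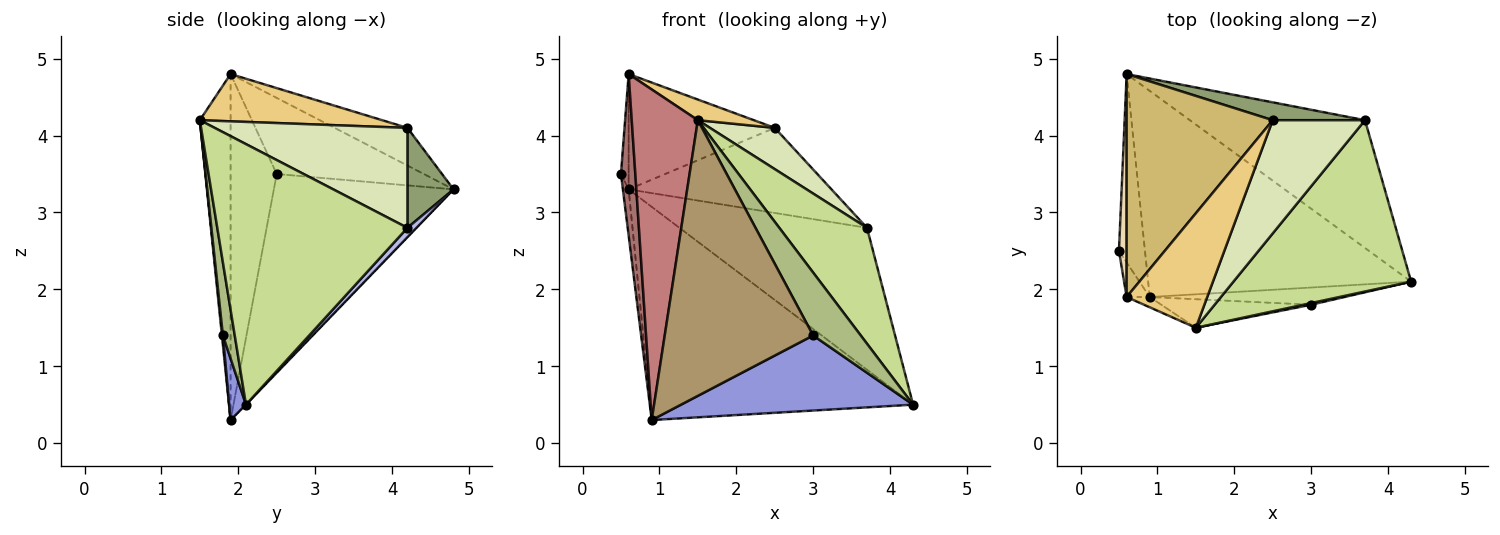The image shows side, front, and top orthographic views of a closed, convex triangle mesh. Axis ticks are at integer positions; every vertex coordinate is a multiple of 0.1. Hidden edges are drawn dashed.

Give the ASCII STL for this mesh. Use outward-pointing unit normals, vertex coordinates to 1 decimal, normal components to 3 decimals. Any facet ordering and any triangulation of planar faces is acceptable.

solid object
 facet normal -0.991 0.032 -0.130
  outer loop
   vertex 0.9 1.9 0.3
   vertex 0.5 2.5 3.5
   vertex 0.6 4.8 3.3
  endloop
 endfacet
 facet normal -0.001 0.719 -0.695
  outer loop
   vertex 0.9 1.9 0.3
   vertex 0.6 4.8 3.3
   vertex 4.3 2.1 0.5
  endloop
 endfacet
 facet normal 0.070 -0.972 -0.223
  outer loop
   vertex 3.0 1.8 1.4
   vertex 0.9 1.9 0.3
   vertex 4.3 2.1 0.5
  endloop
 endfacet
 facet normal 0.036 0.743 -0.669
  outer loop
   vertex 3.7 4.2 2.8
   vertex 4.3 2.1 0.5
   vertex 0.6 4.8 3.3
  endloop
 endfacet
 facet normal 0.217 0.955 0.201
  outer loop
   vertex 3.7 4.2 2.8
   vertex 0.6 4.8 3.3
   vertex 2.5 4.2 4.1
  endloop
 endfacet
 facet normal 0.241 -0.970 0.025
  outer loop
   vertex 1.5 1.5 4.2
   vertex 3.0 1.8 1.4
   vertex 4.3 2.1 0.5
  endloop
 endfacet
 facet normal 0.772 -0.356 0.526
  outer loop
   vertex 1.5 1.5 4.2
   vertex 4.3 2.1 0.5
   vertex 3.7 4.2 2.8
  endloop
 endfacet
 facet normal 0.713 -0.240 0.658
  outer loop
   vertex 1.5 1.5 4.2
   vertex 3.7 4.2 2.8
   vertex 2.5 4.2 4.1
  endloop
 endfacet
 facet normal 0.007 -0.995 -0.103
  outer loop
   vertex 1.5 1.5 4.2
   vertex 0.9 1.9 0.3
   vertex 3.0 1.8 1.4
  endloop
 endfacet
 facet normal -0.223 0.448 0.866
  outer loop
   vertex 0.6 1.9 4.8
   vertex 2.5 4.2 4.1
   vertex 0.6 4.8 3.3
  endloop
 endfacet
 facet normal 0.500 -0.154 0.852
  outer loop
   vertex 0.6 1.9 4.8
   vertex 1.5 1.5 4.2
   vertex 2.5 4.2 4.1
  endloop
 endfacet
 facet normal -0.994 0.052 0.100
  outer loop
   vertex 0.6 1.9 4.8
   vertex 0.6 4.8 3.3
   vertex 0.5 2.5 3.5
  endloop
 endfacet
 facet normal -0.953 -0.296 -0.064
  outer loop
   vertex 0.6 1.9 4.8
   vertex 0.5 2.5 3.5
   vertex 0.9 1.9 0.3
  endloop
 endfacet
 facet normal -0.422 -0.906 -0.028
  outer loop
   vertex 0.6 1.9 4.8
   vertex 0.9 1.9 0.3
   vertex 1.5 1.5 4.2
  endloop
 endfacet
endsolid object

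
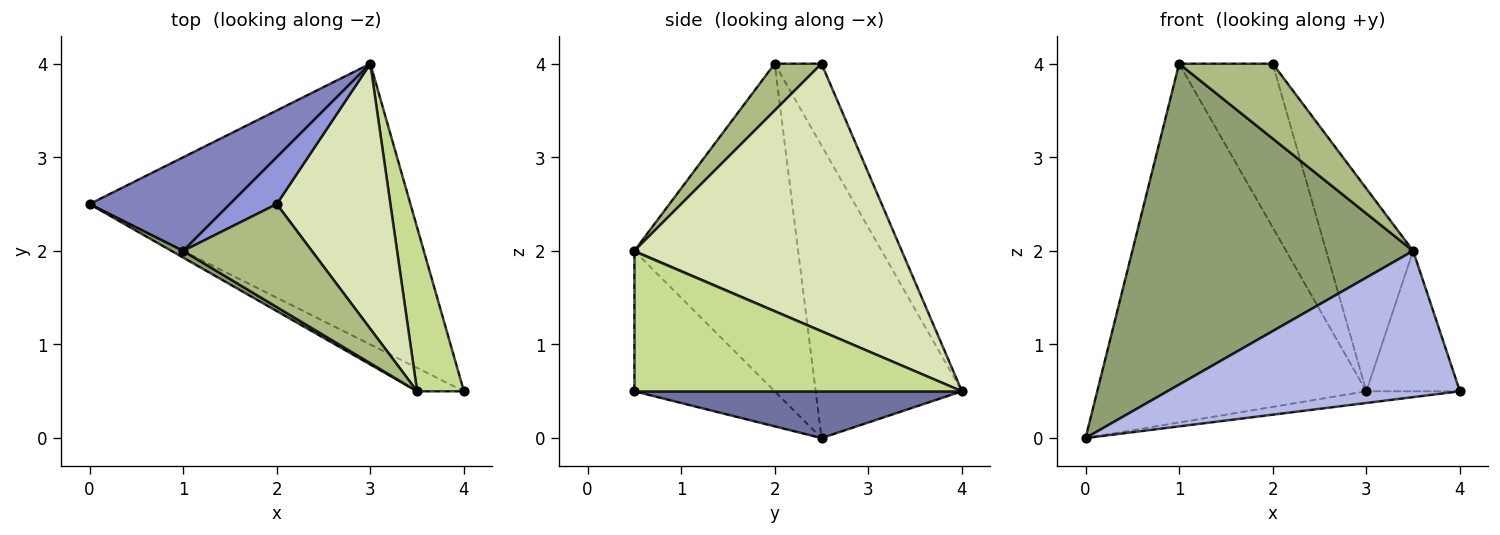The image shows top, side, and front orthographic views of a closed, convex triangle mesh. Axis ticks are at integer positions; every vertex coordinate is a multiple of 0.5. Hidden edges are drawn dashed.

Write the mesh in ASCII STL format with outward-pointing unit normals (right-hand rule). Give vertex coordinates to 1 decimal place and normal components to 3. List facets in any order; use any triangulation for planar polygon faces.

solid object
 facet normal 0.144 0.041 -0.989
  outer loop
   vertex 3.0 4.0 0.5
   vertex 4.0 0.5 0.5
   vertex 0.0 2.5 0.0
  endloop
 endfacet
 facet normal -0.465 0.856 0.223
  outer loop
   vertex 1.0 2.0 4.0
   vertex 3.0 4.0 0.5
   vertex 0.0 2.5 0.0
  endloop
 endfacet
 facet normal -0.433 0.867 0.248
  outer loop
   vertex 2.0 2.5 4.0
   vertex 3.0 4.0 0.5
   vertex 1.0 2.0 4.0
  endloop
 endfacet
 facet normal -0.428 -0.892 -0.143
  outer loop
   vertex 3.5 0.5 2.0
   vertex 0.0 2.5 0.0
   vertex 4.0 0.5 0.5
  endloop
 endfacet
 facet normal -0.504 -0.864 0.018
  outer loop
   vertex 3.5 0.5 2.0
   vertex 1.0 2.0 4.0
   vertex 0.0 2.5 0.0
  endloop
 endfacet
 facet normal 0.282 -0.564 0.776
  outer loop
   vertex 3.5 0.5 2.0
   vertex 2.0 2.5 4.0
   vertex 1.0 2.0 4.0
  endloop
 endfacet
 facet normal 0.916 0.262 0.305
  outer loop
   vertex 3.5 0.5 2.0
   vertex 4.0 0.5 0.5
   vertex 3.0 4.0 0.5
  endloop
 endfacet
 facet normal 0.882 0.287 0.375
  outer loop
   vertex 3.5 0.5 2.0
   vertex 3.0 4.0 0.5
   vertex 2.0 2.5 4.0
  endloop
 endfacet
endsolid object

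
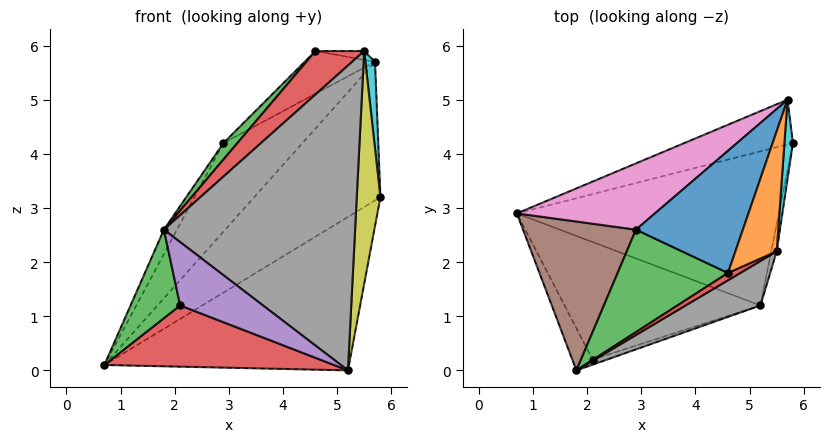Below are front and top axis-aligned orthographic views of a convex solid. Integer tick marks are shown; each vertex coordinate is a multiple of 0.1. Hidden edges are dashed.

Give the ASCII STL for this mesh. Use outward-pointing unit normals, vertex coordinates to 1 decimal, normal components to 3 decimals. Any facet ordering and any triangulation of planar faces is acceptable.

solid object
 facet normal 0.243 0.684 -0.687
  outer loop
   vertex 5.2 1.2 0.0
   vertex 0.7 2.9 0.1
   vertex 5.8 4.2 3.2
  endloop
 endfacet
 facet normal -0.056 0.950 -0.306
  outer loop
   vertex 5.7 5.0 5.7
   vertex 5.8 4.2 3.2
   vertex 0.7 2.9 0.1
  endloop
 endfacet
 facet normal -0.814 -0.524 -0.249
  outer loop
   vertex 2.1 0.2 1.2
   vertex 1.8 0.0 2.6
   vertex 0.7 2.9 0.1
  endloop
 endfacet
 facet normal -0.191 -0.454 -0.871
  outer loop
   vertex 2.1 0.2 1.2
   vertex 0.7 2.9 0.1
   vertex 5.2 1.2 0.0
  endloop
 endfacet
 facet normal 0.279 -0.957 -0.077
  outer loop
   vertex 2.1 0.2 1.2
   vertex 5.2 1.2 0.0
   vertex 1.8 0.0 2.6
  endloop
 endfacet
 facet normal -0.876 0.078 0.476
  outer loop
   vertex 2.9 2.6 4.2
   vertex 0.7 2.9 0.1
   vertex 1.8 0.0 2.6
  endloop
 endfacet
 facet normal -0.710 0.564 0.422
  outer loop
   vertex 2.9 2.6 4.2
   vertex 5.7 5.0 5.7
   vertex 0.7 2.9 0.1
  endloop
 endfacet
 facet normal 0.418 -0.899 0.131
  outer loop
   vertex 5.5 2.2 5.9
   vertex 1.8 0.0 2.6
   vertex 5.2 1.2 0.0
  endloop
 endfacet
 facet normal 0.984 -0.175 -0.020
  outer loop
   vertex 5.5 2.2 5.9
   vertex 5.2 1.2 0.0
   vertex 5.8 4.2 3.2
  endloop
 endfacet
 facet normal 0.996 -0.067 0.061
  outer loop
   vertex 5.5 2.2 5.9
   vertex 5.8 4.2 3.2
   vertex 5.7 5.0 5.7
  endloop
 endfacet
 facet normal -0.619 0.259 0.741
  outer loop
   vertex 4.6 1.8 5.9
   vertex 5.7 5.0 5.7
   vertex 2.9 2.6 4.2
  endloop
 endfacet
 facet normal -0.033 0.074 0.997
  outer loop
   vertex 4.6 1.8 5.9
   vertex 5.5 2.2 5.9
   vertex 5.7 5.0 5.7
  endloop
 endfacet
 facet normal -0.728 -0.109 0.677
  outer loop
   vertex 4.6 1.8 5.9
   vertex 2.9 2.6 4.2
   vertex 1.8 0.0 2.6
  endloop
 endfacet
 facet normal 0.401 -0.903 0.152
  outer loop
   vertex 4.6 1.8 5.9
   vertex 1.8 0.0 2.6
   vertex 5.5 2.2 5.9
  endloop
 endfacet
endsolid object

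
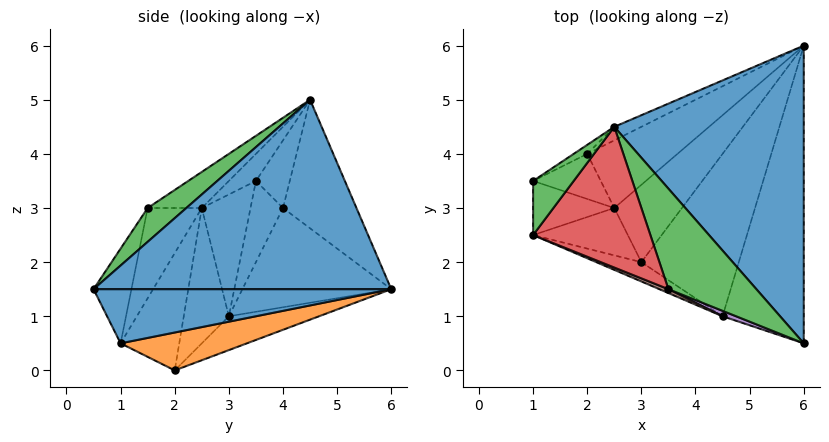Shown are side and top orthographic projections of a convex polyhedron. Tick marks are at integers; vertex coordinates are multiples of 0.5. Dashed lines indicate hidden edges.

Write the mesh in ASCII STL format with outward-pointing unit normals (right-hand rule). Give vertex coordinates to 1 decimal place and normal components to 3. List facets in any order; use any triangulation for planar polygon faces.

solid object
 facet normal 0.707 0.000 0.707
  outer loop
   vertex 2.5 4.5 5.0
   vertex 6.0 0.5 1.5
   vertex 6.0 6.0 1.5
  endloop
 endfacet
 facet normal -0.371 0.557 -0.743
  outer loop
   vertex 2.5 3.0 1.0
   vertex 6.0 6.0 1.5
   vertex 3.0 2.0 0.0
  endloop
 endfacet
 facet normal -0.512 -0.384 0.768
  outer loop
   vertex 1.0 2.5 3.0
   vertex 2.5 4.5 5.0
   vertex 1.0 3.5 3.5
  endloop
 endfacet
 facet normal -0.802 0.267 -0.535
  outer loop
   vertex 1.0 2.5 3.0
   vertex 1.0 3.5 3.5
   vertex 2.5 3.0 1.0
  endloop
 endfacet
 facet normal -0.808 0.162 -0.566
  outer loop
   vertex 1.0 2.5 3.0
   vertex 2.5 3.0 1.0
   vertex 3.0 2.0 0.0
  endloop
 endfacet
 facet normal -0.572 0.667 -0.477
  outer loop
   vertex 2.0 4.0 3.0
   vertex 2.5 3.0 1.0
   vertex 1.0 3.5 3.5
  endloop
 endfacet
 facet normal -0.530 0.698 -0.482
  outer loop
   vertex 2.0 4.0 3.0
   vertex 6.0 6.0 1.5
   vertex 2.5 3.0 1.0
  endloop
 endfacet
 facet normal -0.483 0.870 -0.097
  outer loop
   vertex 2.0 4.0 3.0
   vertex 1.0 3.5 3.5
   vertex 2.5 4.5 5.0
  endloop
 endfacet
 facet normal -0.475 0.874 -0.100
  outer loop
   vertex 2.0 4.0 3.0
   vertex 2.5 4.5 5.0
   vertex 6.0 6.0 1.5
  endloop
 endfacet
 facet normal -0.499 -0.845 -0.192
  outer loop
   vertex 4.5 1.0 0.5
   vertex 1.0 2.5 3.0
   vertex 3.0 2.0 0.0
  endloop
 endfacet
 facet normal 0.555 0.000 -0.832
  outer loop
   vertex 4.5 1.0 0.5
   vertex 6.0 6.0 1.5
   vertex 6.0 0.5 1.5
  endloop
 endfacet
 facet normal 0.361 0.077 -0.929
  outer loop
   vertex 4.5 1.0 0.5
   vertex 3.0 2.0 0.0
   vertex 6.0 6.0 1.5
  endloop
 endfacet
 facet normal 0.321 -0.449 0.834
  outer loop
   vertex 3.5 1.5 3.0
   vertex 6.0 0.5 1.5
   vertex 2.5 4.5 5.0
  endloop
 endfacet
 facet normal -0.237 -0.592 0.770
  outer loop
   vertex 3.5 1.5 3.0
   vertex 2.5 4.5 5.0
   vertex 1.0 2.5 3.0
  endloop
 endfacet
 facet normal -0.345 -0.937 0.049
  outer loop
   vertex 3.5 1.5 3.0
   vertex 4.5 1.0 0.5
   vertex 6.0 0.5 1.5
  endloop
 endfacet
 facet normal -0.371 -0.928 0.037
  outer loop
   vertex 3.5 1.5 3.0
   vertex 1.0 2.5 3.0
   vertex 4.5 1.0 0.5
  endloop
 endfacet
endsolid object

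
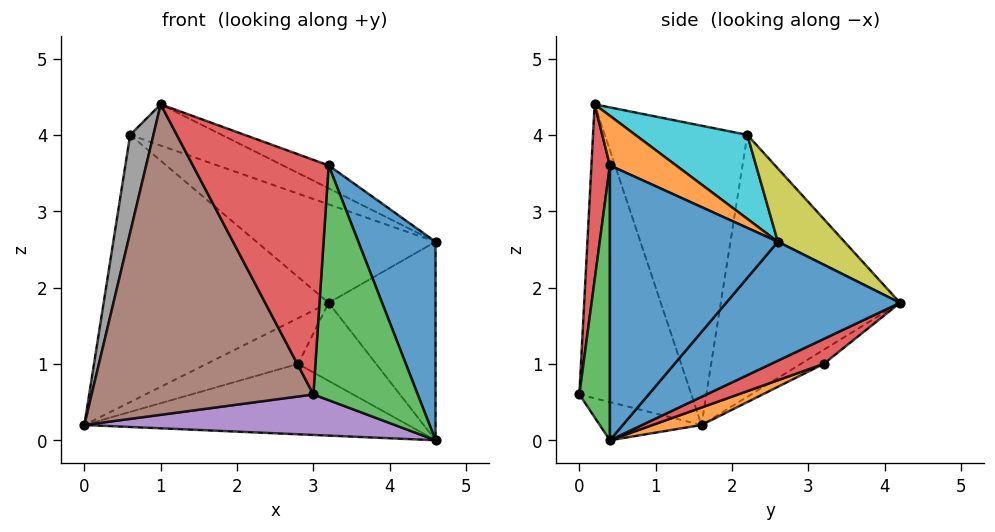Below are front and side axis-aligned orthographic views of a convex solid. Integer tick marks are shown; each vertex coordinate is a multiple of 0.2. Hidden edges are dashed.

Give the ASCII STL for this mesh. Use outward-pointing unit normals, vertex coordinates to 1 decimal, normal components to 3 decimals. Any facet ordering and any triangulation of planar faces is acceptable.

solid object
 facet normal 0.779 0.479 -0.405
  outer loop
   vertex 4.6 2.6 2.6
   vertex 4.6 0.4 0.0
   vertex 3.2 4.2 1.8
  endloop
 endfacet
 facet normal 0.055 0.367 -0.928
  outer loop
   vertex 2.8 3.2 1.0
   vertex 4.6 0.4 0.0
   vertex 0.0 1.6 0.2
  endloop
 endfacet
 facet normal -0.164 0.655 -0.737
  outer loop
   vertex 2.8 3.2 1.0
   vertex 0.0 1.6 0.2
   vertex 3.2 4.2 1.8
  endloop
 endfacet
 facet normal 0.338 0.502 -0.796
  outer loop
   vertex 2.8 3.2 1.0
   vertex 3.2 4.2 1.8
   vertex 4.6 0.4 0.0
  endloop
 endfacet
 facet normal -0.176 -0.536 -0.826
  outer loop
   vertex 3.0 0.0 0.6
   vertex 0.0 1.6 0.2
   vertex 4.6 0.4 0.0
  endloop
 endfacet
 facet normal -0.443 -0.877 -0.187
  outer loop
   vertex 3.0 0.0 0.6
   vertex 1.0 0.2 4.4
   vertex 0.0 1.6 0.2
  endloop
 endfacet
 facet normal -0.623 0.782 -0.025
  outer loop
   vertex 0.6 2.2 4.0
   vertex 3.2 4.2 1.8
   vertex 0.0 1.6 0.2
  endloop
 endfacet
 facet normal -0.971 -0.159 0.178
  outer loop
   vertex 0.6 2.2 4.0
   vertex 0.0 1.6 0.2
   vertex 1.0 0.2 4.4
  endloop
 endfacet
 facet normal 0.216 0.581 0.784
  outer loop
   vertex 0.6 2.2 4.0
   vertex 4.6 2.6 2.6
   vertex 3.2 4.2 1.8
  endloop
 endfacet
 facet normal 0.298 0.244 0.923
  outer loop
   vertex 0.6 2.2 4.0
   vertex 1.0 0.2 4.4
   vertex 4.6 2.6 2.6
  endloop
 endfacet
 facet normal 0.857 -0.394 0.333
  outer loop
   vertex 3.2 0.4 3.6
   vertex 4.6 0.4 0.0
   vertex 4.6 2.6 2.6
  endloop
 endfacet
 facet normal 0.316 0.219 0.923
  outer loop
   vertex 3.2 0.4 3.6
   vertex 4.6 2.6 2.6
   vertex 1.0 0.2 4.4
  endloop
 endfacet
 facet normal 0.279 -0.954 0.109
  outer loop
   vertex 3.2 0.4 3.6
   vertex 3.0 0.0 0.6
   vertex 4.6 0.4 0.0
  endloop
 endfacet
 facet normal 0.134 -0.983 0.122
  outer loop
   vertex 3.2 0.4 3.6
   vertex 1.0 0.2 4.4
   vertex 3.0 0.0 0.6
  endloop
 endfacet
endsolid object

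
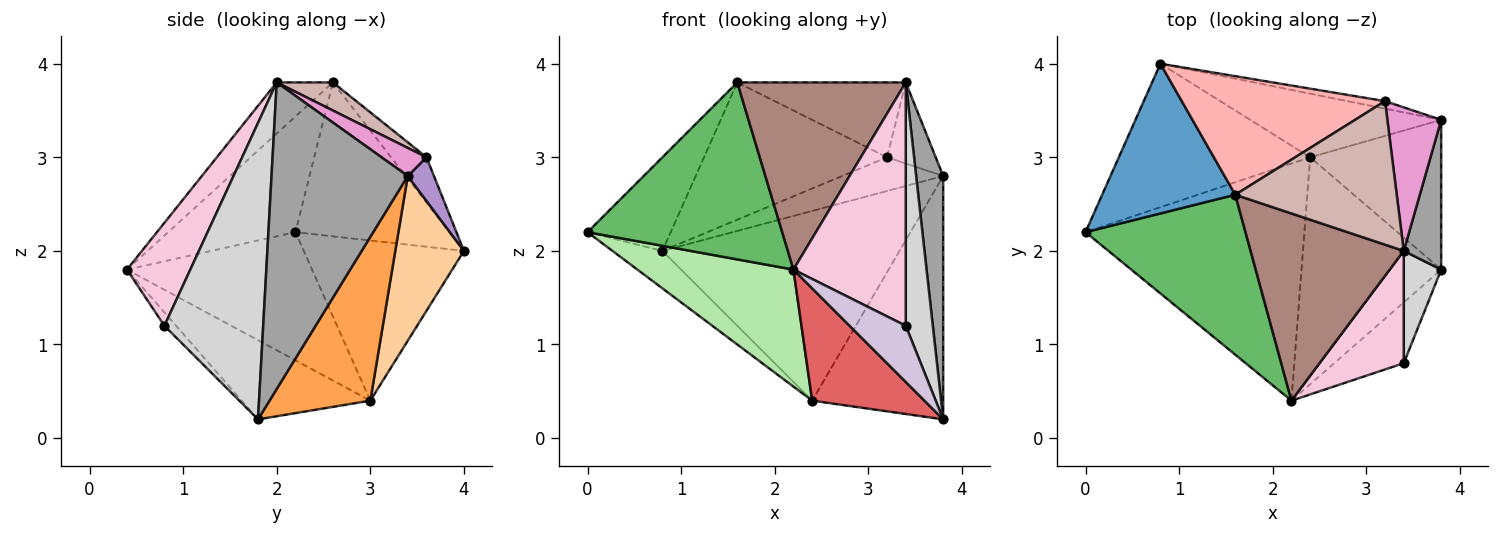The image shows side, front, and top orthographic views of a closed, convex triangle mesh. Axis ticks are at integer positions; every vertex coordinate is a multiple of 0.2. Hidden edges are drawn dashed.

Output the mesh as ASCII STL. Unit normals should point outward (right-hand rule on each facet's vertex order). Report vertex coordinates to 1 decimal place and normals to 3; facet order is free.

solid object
 facet normal -0.700 0.378 0.606
  outer loop
   vertex 1.6 2.6 3.8
   vertex 0.8 4.0 2.0
   vertex 0.0 2.2 2.2
  endloop
 endfacet
 facet normal -0.629 0.196 -0.752
  outer loop
   vertex 2.4 3.0 0.4
   vertex 0.0 2.2 2.2
   vertex 0.8 4.0 2.0
  endloop
 endfacet
 facet normal 0.548 0.712 -0.438
  outer loop
   vertex 2.4 3.0 0.4
   vertex 3.8 3.4 2.8
   vertex 3.8 1.8 0.2
  endloop
 endfacet
 facet normal 0.265 0.914 -0.307
  outer loop
   vertex 2.4 3.0 0.4
   vertex 0.8 4.0 2.0
   vertex 3.8 3.4 2.8
  endloop
 endfacet
 facet normal -0.436 -0.667 0.603
  outer loop
   vertex 2.2 0.4 1.8
   vertex 1.6 2.6 3.8
   vertex 0.0 2.2 2.2
  endloop
 endfacet
 facet normal -0.465 -0.392 -0.794
  outer loop
   vertex 2.2 0.4 1.8
   vertex 0.0 2.2 2.2
   vertex 2.4 3.0 0.4
  endloop
 endfacet
 facet normal -0.453 -0.395 -0.799
  outer loop
   vertex 2.2 0.4 1.8
   vertex 2.4 3.0 0.4
   vertex 3.8 1.8 0.2
  endloop
 endfacet
 facet normal -0.145 0.749 0.647
  outer loop
   vertex 3.2 3.6 3.0
   vertex 0.8 4.0 2.0
   vertex 1.6 2.6 3.8
  endloop
 endfacet
 facet normal 0.245 0.946 -0.210
  outer loop
   vertex 3.2 3.6 3.0
   vertex 3.8 3.4 2.8
   vertex 0.8 4.0 2.0
  endloop
 endfacet
 facet normal -0.140 -0.672 -0.728
  outer loop
   vertex 3.4 0.8 1.2
   vertex 2.2 0.4 1.8
   vertex 3.8 1.8 0.2
  endloop
 endfacet
 facet normal -0.229 -0.688 0.688
  outer loop
   vertex 3.4 2.0 3.8
   vertex 1.6 2.6 3.8
   vertex 2.2 0.4 1.8
  endloop
 endfacet
 facet normal 0.152 0.457 0.876
  outer loop
   vertex 3.4 2.0 3.8
   vertex 3.2 3.6 3.0
   vertex 1.6 2.6 3.8
  endloop
 endfacet
 facet normal 0.414 0.448 0.793
  outer loop
   vertex 3.4 2.0 3.8
   vertex 3.8 3.4 2.8
   vertex 3.2 3.6 3.0
  endloop
 endfacet
 facet normal 0.456 -0.808 0.373
  outer loop
   vertex 3.4 2.0 3.8
   vertex 2.2 0.4 1.8
   vertex 3.4 0.8 1.2
  endloop
 endfacet
 facet normal 0.974 -0.193 0.119
  outer loop
   vertex 3.4 2.0 3.8
   vertex 3.8 1.8 0.2
   vertex 3.8 3.4 2.8
  endloop
 endfacet
 facet normal 0.957 -0.262 0.121
  outer loop
   vertex 3.4 2.0 3.8
   vertex 3.4 0.8 1.2
   vertex 3.8 1.8 0.2
  endloop
 endfacet
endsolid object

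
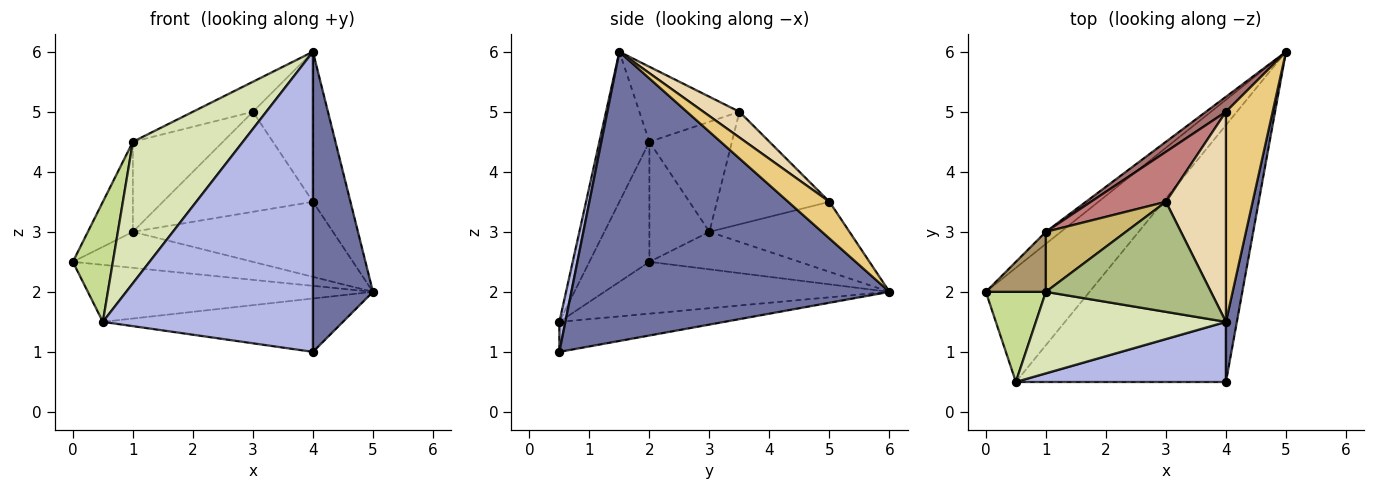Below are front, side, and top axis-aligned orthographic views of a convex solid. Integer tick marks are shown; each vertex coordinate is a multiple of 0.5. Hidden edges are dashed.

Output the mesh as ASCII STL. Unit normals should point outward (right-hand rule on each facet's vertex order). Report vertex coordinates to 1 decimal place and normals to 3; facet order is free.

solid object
 facet normal 0.982 -0.185 0.037
  outer loop
   vertex 4.0 1.5 6.0
   vertex 4.0 0.5 1.0
   vertex 5.0 6.0 2.0
  endloop
 endfacet
 facet normal -0.408 0.408 -0.816
  outer loop
   vertex 0.5 0.5 1.5
   vertex 0.0 2.0 2.5
   vertex 5.0 6.0 2.0
  endloop
 endfacet
 facet normal -0.139 0.201 -0.970
  outer loop
   vertex 0.5 0.5 1.5
   vertex 5.0 6.0 2.0
   vertex 4.0 0.5 1.0
  endloop
 endfacet
 facet normal 0.028 -0.980 0.196
  outer loop
   vertex 0.5 0.5 1.5
   vertex 4.0 0.5 1.0
   vertex 4.0 1.5 6.0
  endloop
 endfacet
 facet normal -0.620 0.744 -0.248
  outer loop
   vertex 1.0 3.0 3.0
   vertex 5.0 6.0 2.0
   vertex 0.0 2.0 2.5
  endloop
 endfacet
 facet normal -0.402 0.241 0.884
  outer loop
   vertex 1.0 2.0 4.5
   vertex 4.0 1.5 6.0
   vertex 3.0 3.5 5.0
  endloop
 endfacet
 facet normal -0.768 -0.512 0.384
  outer loop
   vertex 1.0 2.0 4.5
   vertex 0.0 2.0 2.5
   vertex 0.5 0.5 1.5
  endloop
 endfacet
 facet normal -0.367 -0.806 0.464
  outer loop
   vertex 1.0 2.0 4.5
   vertex 0.5 0.5 1.5
   vertex 4.0 1.5 6.0
  endloop
 endfacet
 facet normal -0.743 0.557 0.371
  outer loop
   vertex 1.0 2.0 4.5
   vertex 1.0 3.0 3.0
   vertex 0.0 2.0 2.5
  endloop
 endfacet
 facet normal -0.606 0.662 0.441
  outer loop
   vertex 1.0 2.0 4.5
   vertex 3.0 3.5 5.0
   vertex 1.0 3.0 3.0
  endloop
 endfacet
 facet normal 0.539 0.490 0.686
  outer loop
   vertex 4.0 5.0 3.5
   vertex 4.0 1.5 6.0
   vertex 5.0 6.0 2.0
  endloop
 endfacet
 facet normal 0.329 0.549 0.768
  outer loop
   vertex 4.0 5.0 3.5
   vertex 3.0 3.5 5.0
   vertex 4.0 1.5 6.0
  endloop
 endfacet
 facet normal -0.566 0.808 0.162
  outer loop
   vertex 4.0 5.0 3.5
   vertex 5.0 6.0 2.0
   vertex 1.0 3.0 3.0
  endloop
 endfacet
 facet normal -0.557 0.743 0.371
  outer loop
   vertex 4.0 5.0 3.5
   vertex 1.0 3.0 3.0
   vertex 3.0 3.5 5.0
  endloop
 endfacet
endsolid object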